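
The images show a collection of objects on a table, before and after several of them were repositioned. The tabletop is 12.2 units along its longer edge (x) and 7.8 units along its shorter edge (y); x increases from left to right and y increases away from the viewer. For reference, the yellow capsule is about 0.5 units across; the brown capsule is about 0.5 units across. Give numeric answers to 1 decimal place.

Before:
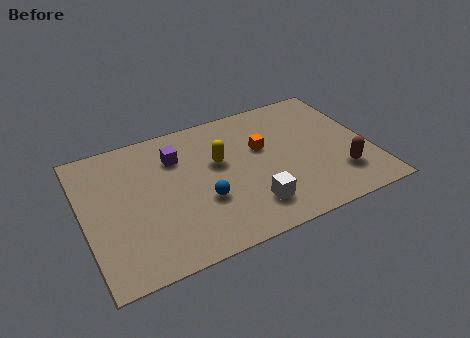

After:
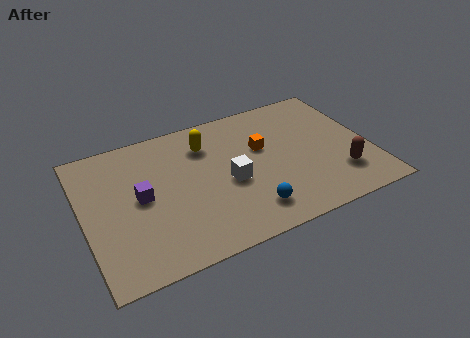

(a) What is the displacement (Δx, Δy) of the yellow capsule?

(-0.4, 1.2)

The yellow capsule was at about (5.8, 4.7) and moved to about (5.4, 5.9).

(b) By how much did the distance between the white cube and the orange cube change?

-1.1

Before: roughly 3.2 units apart; after: 2.1. That's 1.1 units closer together.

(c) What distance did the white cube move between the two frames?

1.8

The white cube moved from about (6.8, 1.7) to (6.1, 3.4), a distance of √(0.7² + 1.7²) ≈ 1.8.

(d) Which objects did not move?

the orange cube and the brown capsule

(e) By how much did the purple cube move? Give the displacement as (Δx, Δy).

(-1.7, -1.7)

From the two frames, the purple cube sits at roughly (4.1, 5.7) before and (2.4, 4.0) after.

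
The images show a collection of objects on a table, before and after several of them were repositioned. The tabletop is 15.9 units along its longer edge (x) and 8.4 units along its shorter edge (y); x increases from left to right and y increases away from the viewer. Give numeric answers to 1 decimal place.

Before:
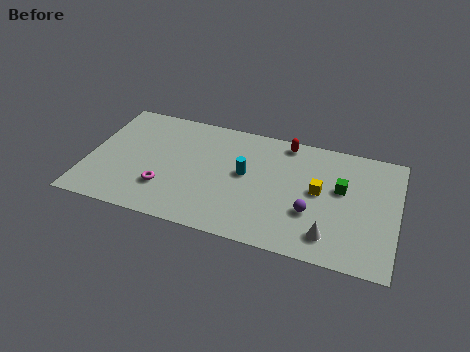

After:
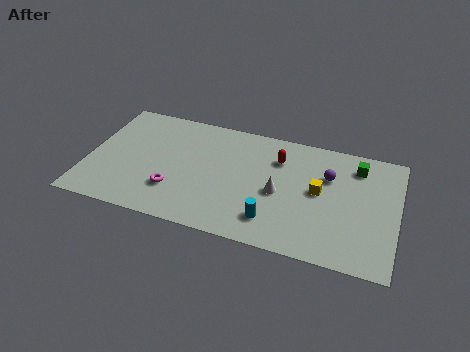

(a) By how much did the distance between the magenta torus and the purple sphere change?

+0.9

The distance was about 7.5 in the first image and 8.4 in the second, so they moved 0.9 units further apart.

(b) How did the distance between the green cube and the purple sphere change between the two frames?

-0.7

They were about 2.5 units apart before and 1.8 after — 0.7 units closer together.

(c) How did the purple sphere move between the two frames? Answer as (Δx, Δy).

(0.7, 2.8)

From the two frames, the purple sphere sits at roughly (11.6, 2.9) before and (12.3, 5.7) after.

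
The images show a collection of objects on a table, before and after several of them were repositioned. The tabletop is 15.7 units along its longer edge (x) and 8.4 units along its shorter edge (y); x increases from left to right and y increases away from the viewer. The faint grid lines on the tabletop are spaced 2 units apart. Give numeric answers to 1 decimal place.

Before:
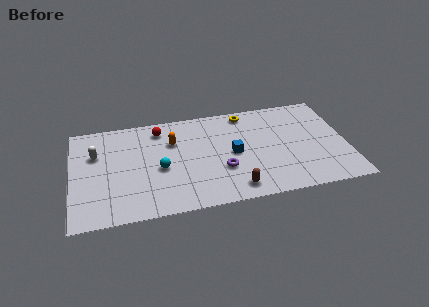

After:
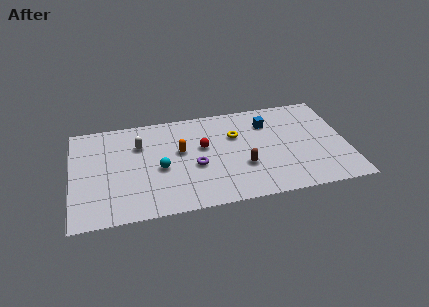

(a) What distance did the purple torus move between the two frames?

1.6

The purple torus moved from about (8.5, 2.9) to (7.0, 3.5), a distance of √(1.5² + 0.6²) ≈ 1.6.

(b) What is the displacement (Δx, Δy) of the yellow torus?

(-0.7, -1.8)

The yellow torus started near (10.1, 7.4) and ended near (9.4, 5.6).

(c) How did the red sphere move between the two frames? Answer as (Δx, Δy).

(2.4, -2.0)

From the two frames, the red sphere sits at roughly (5.1, 7.0) before and (7.5, 5.0) after.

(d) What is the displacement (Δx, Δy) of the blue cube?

(2.1, 2.2)

The blue cube was at about (9.2, 4.1) and moved to about (11.3, 6.3).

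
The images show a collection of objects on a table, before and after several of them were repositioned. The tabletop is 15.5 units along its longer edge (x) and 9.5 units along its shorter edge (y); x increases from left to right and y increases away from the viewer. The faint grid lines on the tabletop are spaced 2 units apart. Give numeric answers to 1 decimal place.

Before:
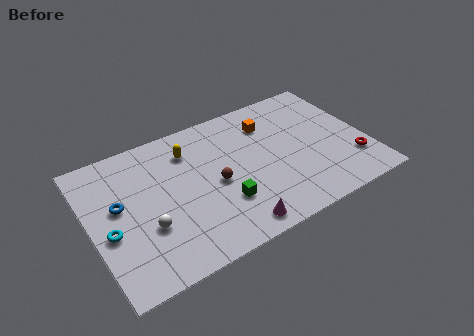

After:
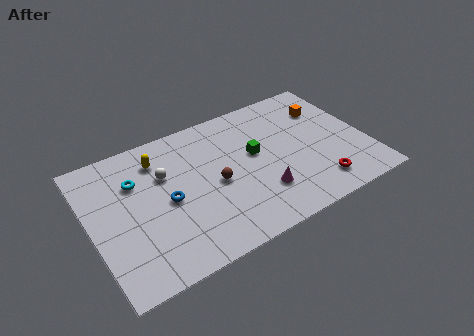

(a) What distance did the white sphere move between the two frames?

3.3

The white sphere was near (2.9, 3.3) before and (4.3, 6.3) after, so it travelled √(1.4² + 3.0²) ≈ 3.3 units.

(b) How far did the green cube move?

3.3

The green cube was near (7.1, 2.9) before and (9.3, 5.4) after, so it travelled √(2.2² + 2.5²) ≈ 3.3 units.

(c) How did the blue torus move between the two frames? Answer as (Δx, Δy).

(2.6, -0.9)

From the two frames, the blue torus sits at roughly (1.6, 5.4) before and (4.2, 4.5) after.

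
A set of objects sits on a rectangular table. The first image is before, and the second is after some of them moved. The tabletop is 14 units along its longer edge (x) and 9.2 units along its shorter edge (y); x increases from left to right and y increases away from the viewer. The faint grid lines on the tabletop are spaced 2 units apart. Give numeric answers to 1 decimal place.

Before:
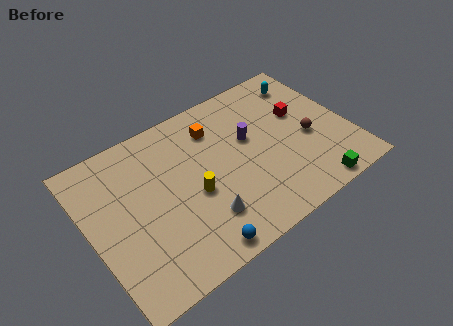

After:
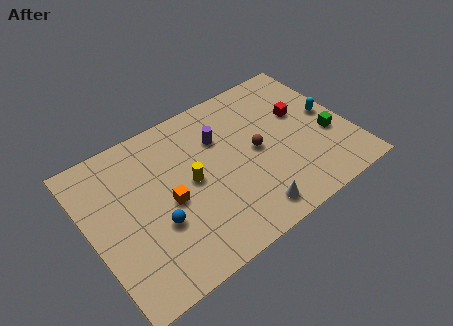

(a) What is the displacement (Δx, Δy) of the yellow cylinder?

(0.0, 0.8)

The yellow cylinder started near (5.4, 3.9) and ended near (5.4, 4.7).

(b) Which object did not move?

the red cube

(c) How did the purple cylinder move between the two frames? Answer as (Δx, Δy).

(-1.5, 0.9)

The purple cylinder was at about (8.8, 5.5) and moved to about (7.3, 6.4).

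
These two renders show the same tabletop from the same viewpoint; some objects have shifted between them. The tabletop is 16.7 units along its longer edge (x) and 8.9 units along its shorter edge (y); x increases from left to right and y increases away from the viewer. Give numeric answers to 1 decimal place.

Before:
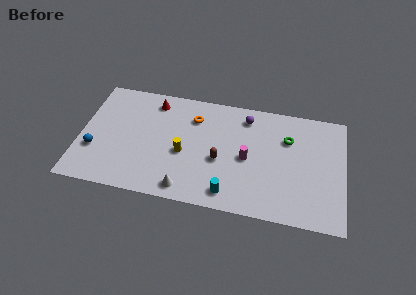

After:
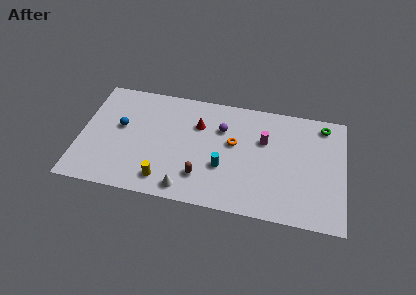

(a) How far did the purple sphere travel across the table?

1.9

The purple sphere moved from about (10.4, 7.4) to (8.9, 6.2), a distance of √(1.5² + 1.2²) ≈ 1.9.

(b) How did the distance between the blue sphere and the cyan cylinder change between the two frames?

-1.9

Before: roughly 8.8 units apart; after: 6.9. That's 1.9 units closer together.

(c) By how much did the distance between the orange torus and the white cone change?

-0.6

Before: roughly 5.6 units apart; after: 5.0. That's 0.6 units closer together.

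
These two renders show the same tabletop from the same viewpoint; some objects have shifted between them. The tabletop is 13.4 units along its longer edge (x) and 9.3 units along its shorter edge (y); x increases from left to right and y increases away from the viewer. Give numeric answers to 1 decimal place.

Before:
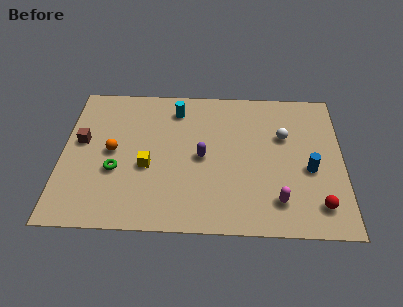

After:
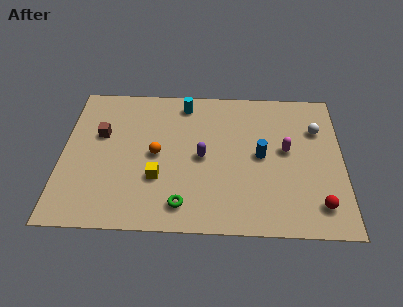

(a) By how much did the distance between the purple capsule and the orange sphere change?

-2.1

The distance was about 4.3 in the first image and 2.2 in the second, so they moved 2.1 units closer together.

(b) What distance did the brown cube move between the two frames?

1.0

The brown cube was near (0.9, 5.3) before and (1.8, 5.8) after, so it travelled √(0.9² + 0.5²) ≈ 1.0 units.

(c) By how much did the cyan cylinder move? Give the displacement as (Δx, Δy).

(0.4, 0.4)

From the two frames, the cyan cylinder sits at roughly (5.4, 7.6) before and (5.8, 8.0) after.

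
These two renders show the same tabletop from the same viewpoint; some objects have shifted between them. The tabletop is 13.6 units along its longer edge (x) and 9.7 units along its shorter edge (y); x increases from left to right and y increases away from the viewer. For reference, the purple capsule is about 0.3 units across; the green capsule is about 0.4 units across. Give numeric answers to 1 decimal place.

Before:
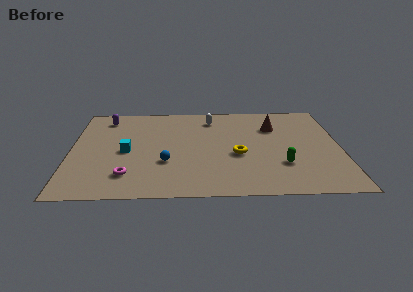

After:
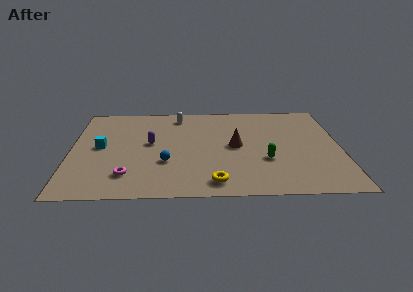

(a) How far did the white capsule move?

1.7

The white capsule moved from about (7.1, 7.9) to (5.4, 8.3), a distance of √(1.7² + 0.4²) ≈ 1.7.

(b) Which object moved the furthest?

the purple capsule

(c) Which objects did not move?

the blue sphere and the magenta torus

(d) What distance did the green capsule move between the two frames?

0.9

The green capsule was near (10.6, 2.9) before and (9.8, 3.4) after, so it travelled √(0.8² + 0.5²) ≈ 0.9 units.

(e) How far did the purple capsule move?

3.6

The purple capsule moved from about (1.7, 8.1) to (4.0, 5.3), a distance of √(2.3² + 2.8²) ≈ 3.6.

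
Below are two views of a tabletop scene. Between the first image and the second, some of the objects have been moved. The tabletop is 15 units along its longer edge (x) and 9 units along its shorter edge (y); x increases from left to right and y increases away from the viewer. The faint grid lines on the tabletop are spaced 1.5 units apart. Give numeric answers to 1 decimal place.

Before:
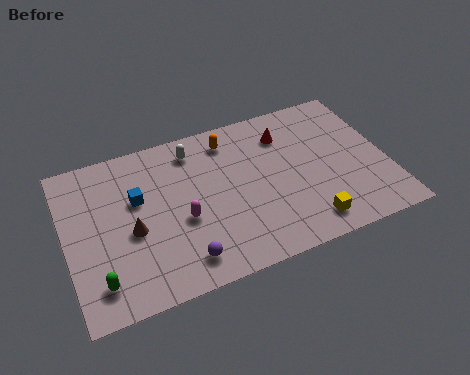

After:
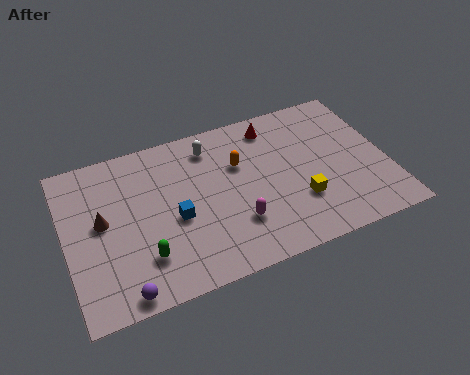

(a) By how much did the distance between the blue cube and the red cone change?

-1.0

Before: roughly 7.2 units apart; after: 6.2. That's 1.0 units closer together.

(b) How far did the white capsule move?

0.8

From (6.2, 7.5) to (7.0, 7.4), the white capsule covered √(0.8² + 0.1²) ≈ 0.8 units.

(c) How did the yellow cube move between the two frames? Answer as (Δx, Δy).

(-0.2, 1.4)

From the two frames, the yellow cube sits at roughly (10.9, 1.4) before and (10.7, 2.8) after.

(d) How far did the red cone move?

0.9

From (10.5, 6.9) to (10.0, 7.6), the red cone covered √(0.5² + 0.7²) ≈ 0.9 units.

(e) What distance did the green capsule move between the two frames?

2.2

The green capsule moved from about (1.3, 1.7) to (3.4, 2.3), a distance of √(2.1² + 0.6²) ≈ 2.2.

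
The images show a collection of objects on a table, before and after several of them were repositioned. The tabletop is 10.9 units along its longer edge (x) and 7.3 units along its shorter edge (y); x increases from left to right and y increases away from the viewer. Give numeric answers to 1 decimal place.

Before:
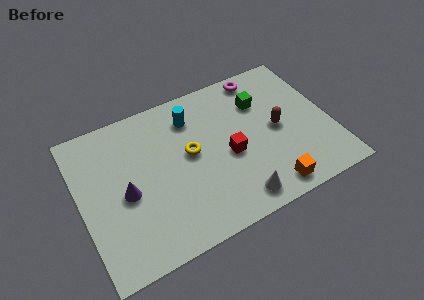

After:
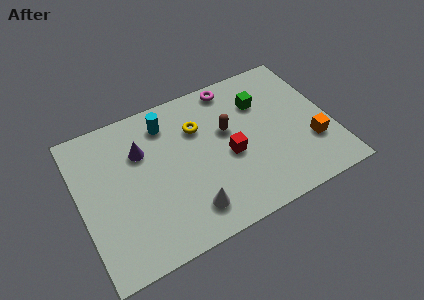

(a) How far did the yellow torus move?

1.2

From (4.8, 4.0) to (5.3, 5.1), the yellow torus covered √(0.5² + 1.1²) ≈ 1.2 units.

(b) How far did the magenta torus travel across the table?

1.3

From (8.3, 6.5) to (7.0, 6.5), the magenta torus covered √(1.3² + 0.0²) ≈ 1.3 units.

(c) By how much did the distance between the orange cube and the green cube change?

-0.9

Before: roughly 4.3 units apart; after: 3.4. That's 0.9 units closer together.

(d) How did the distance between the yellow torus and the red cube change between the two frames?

+0.4

The distance was about 1.8 in the first image and 2.2 in the second, so they moved 0.4 units further apart.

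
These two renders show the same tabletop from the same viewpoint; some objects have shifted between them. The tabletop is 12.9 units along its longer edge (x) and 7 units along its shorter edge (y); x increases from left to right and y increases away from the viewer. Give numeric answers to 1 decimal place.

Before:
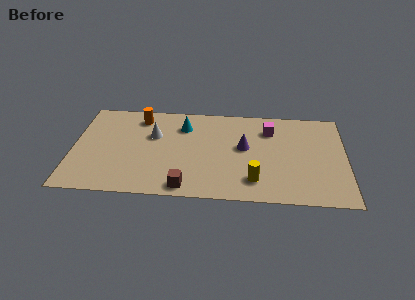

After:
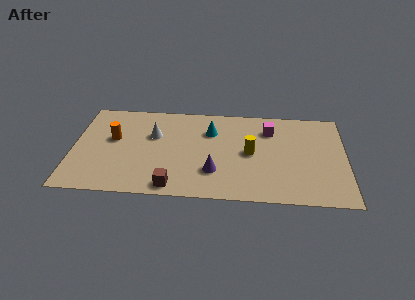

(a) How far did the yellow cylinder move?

2.0

From (8.6, 1.5) to (8.4, 3.5), the yellow cylinder covered √(0.2² + 2.0²) ≈ 2.0 units.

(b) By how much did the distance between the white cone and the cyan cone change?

+1.1

The distance was about 1.6 in the first image and 2.7 in the second, so they moved 1.1 units further apart.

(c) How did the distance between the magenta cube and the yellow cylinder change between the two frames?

-1.9

Before: roughly 3.9 units apart; after: 2.0. That's 1.9 units closer together.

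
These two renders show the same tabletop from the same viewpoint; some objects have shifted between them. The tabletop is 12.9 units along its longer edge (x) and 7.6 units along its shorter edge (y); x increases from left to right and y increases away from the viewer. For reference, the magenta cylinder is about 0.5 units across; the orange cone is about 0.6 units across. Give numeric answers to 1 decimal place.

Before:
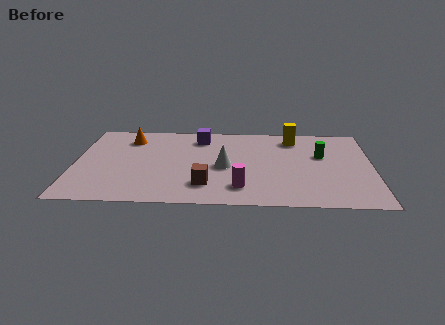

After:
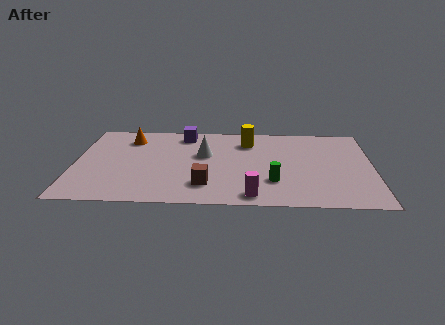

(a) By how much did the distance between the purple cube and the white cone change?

-0.8

They were about 2.9 units apart before and 2.1 after — 0.8 units closer together.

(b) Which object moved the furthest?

the green cylinder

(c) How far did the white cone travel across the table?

1.4

The white cone moved from about (6.5, 3.5) to (5.6, 4.6), a distance of √(0.9² + 1.1²) ≈ 1.4.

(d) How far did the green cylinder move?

3.3

The green cylinder moved from about (10.7, 4.7) to (8.6, 2.2), a distance of √(2.1² + 2.5²) ≈ 3.3.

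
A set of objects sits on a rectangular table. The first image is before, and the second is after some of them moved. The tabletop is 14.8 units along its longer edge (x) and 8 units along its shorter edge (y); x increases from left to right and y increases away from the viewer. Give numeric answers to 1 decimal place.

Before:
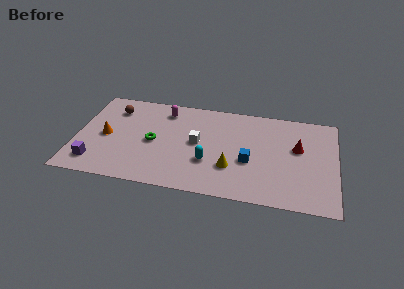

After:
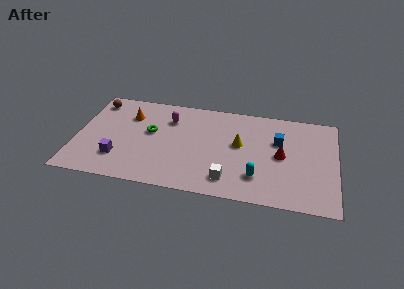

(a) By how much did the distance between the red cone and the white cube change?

-1.9

The distance was about 5.7 in the first image and 3.8 in the second, so they moved 1.9 units closer together.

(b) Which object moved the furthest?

the white cube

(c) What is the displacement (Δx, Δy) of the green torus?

(-0.2, 0.8)

The green torus was at about (4.4, 3.8) and moved to about (4.2, 4.6).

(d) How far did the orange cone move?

2.3

The orange cone was near (1.7, 3.8) before and (2.9, 5.8) after, so it travelled √(1.2² + 2.0²) ≈ 2.3 units.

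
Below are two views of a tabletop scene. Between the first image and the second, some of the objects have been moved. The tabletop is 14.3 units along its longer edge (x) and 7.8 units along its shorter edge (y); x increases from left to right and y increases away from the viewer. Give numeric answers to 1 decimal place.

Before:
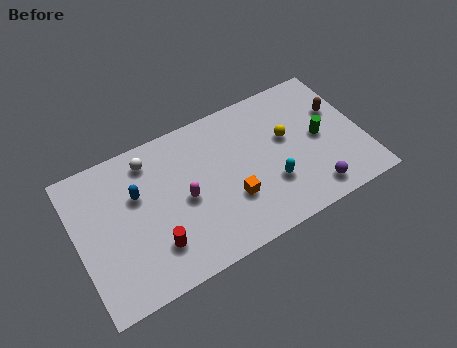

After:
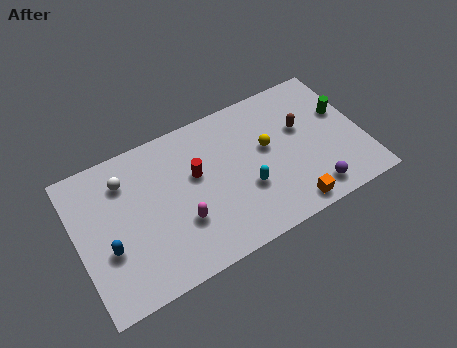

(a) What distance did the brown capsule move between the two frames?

1.9

The brown capsule was near (13.3, 5.0) before and (11.4, 4.8) after, so it travelled √(1.9² + 0.2²) ≈ 1.9 units.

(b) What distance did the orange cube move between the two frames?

3.2

The orange cube was near (7.5, 2.6) before and (10.2, 0.9) after, so it travelled √(2.7² + 1.7²) ≈ 3.2 units.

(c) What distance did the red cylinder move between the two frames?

3.6

From (3.6, 2.0) to (6.0, 4.7), the red cylinder covered √(2.4² + 2.7²) ≈ 3.6 units.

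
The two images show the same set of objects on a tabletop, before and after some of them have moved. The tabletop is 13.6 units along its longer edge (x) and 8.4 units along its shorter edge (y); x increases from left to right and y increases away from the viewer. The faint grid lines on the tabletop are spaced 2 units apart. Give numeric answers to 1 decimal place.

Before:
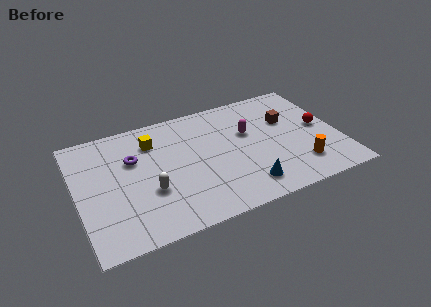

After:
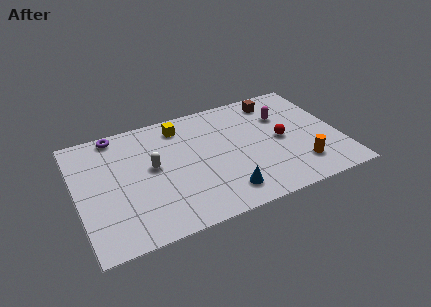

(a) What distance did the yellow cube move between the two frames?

1.6

The yellow cube moved from about (4.1, 6.4) to (5.6, 7.0), a distance of √(1.5² + 0.6²) ≈ 1.6.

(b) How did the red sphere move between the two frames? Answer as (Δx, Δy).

(-2.1, -0.2)

From the two frames, the red sphere sits at roughly (12.7, 4.3) before and (10.6, 4.1) after.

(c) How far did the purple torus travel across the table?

2.2

The purple torus moved from about (3.0, 5.5) to (2.3, 7.6), a distance of √(0.7² + 2.1²) ≈ 2.2.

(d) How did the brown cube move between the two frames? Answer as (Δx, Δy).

(-0.4, 1.7)

The brown cube started near (11.1, 5.4) and ended near (10.7, 7.1).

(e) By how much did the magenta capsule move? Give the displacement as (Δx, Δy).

(1.9, 0.6)

The magenta capsule was at about (9.0, 5.2) and moved to about (10.9, 5.8).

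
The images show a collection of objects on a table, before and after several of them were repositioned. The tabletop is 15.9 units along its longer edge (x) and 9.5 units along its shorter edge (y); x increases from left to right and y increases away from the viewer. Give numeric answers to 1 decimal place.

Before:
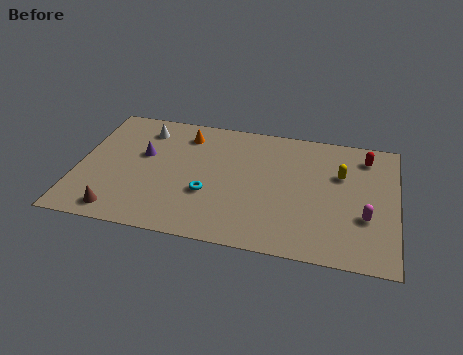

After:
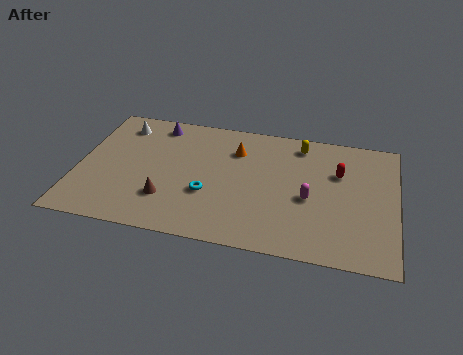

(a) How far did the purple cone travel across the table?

2.5

From (3.2, 5.7) to (3.7, 8.2), the purple cone covered √(0.5² + 2.5²) ≈ 2.5 units.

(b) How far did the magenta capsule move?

2.9

From (14.4, 3.3) to (11.6, 4.1), the magenta capsule covered √(2.8² + 0.8²) ≈ 2.9 units.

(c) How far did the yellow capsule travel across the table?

2.8

The yellow capsule was near (13.1, 6.2) before and (11.0, 8.1) after, so it travelled √(2.1² + 1.9²) ≈ 2.8 units.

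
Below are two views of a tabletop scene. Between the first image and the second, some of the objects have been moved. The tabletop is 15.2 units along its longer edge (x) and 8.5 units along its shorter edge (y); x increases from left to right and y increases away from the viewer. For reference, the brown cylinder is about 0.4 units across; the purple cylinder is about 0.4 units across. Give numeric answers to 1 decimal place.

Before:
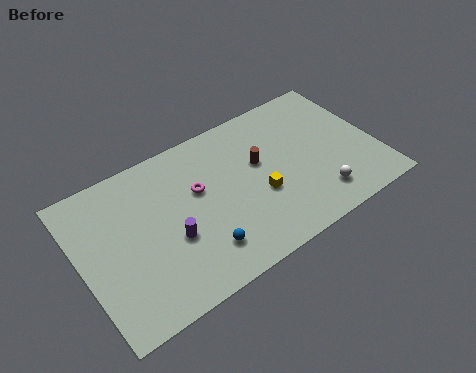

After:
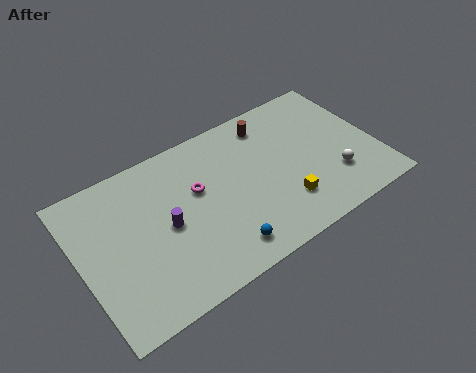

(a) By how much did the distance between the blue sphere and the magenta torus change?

+0.5

Before: roughly 3.3 units apart; after: 3.8. That's 0.5 units further apart.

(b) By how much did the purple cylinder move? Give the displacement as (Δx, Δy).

(-0.1, 0.8)

The purple cylinder started near (4.4, 3.3) and ended near (4.3, 4.1).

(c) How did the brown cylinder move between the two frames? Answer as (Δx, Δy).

(0.9, 2.0)

The brown cylinder was at about (9.3, 5.1) and moved to about (10.2, 7.1).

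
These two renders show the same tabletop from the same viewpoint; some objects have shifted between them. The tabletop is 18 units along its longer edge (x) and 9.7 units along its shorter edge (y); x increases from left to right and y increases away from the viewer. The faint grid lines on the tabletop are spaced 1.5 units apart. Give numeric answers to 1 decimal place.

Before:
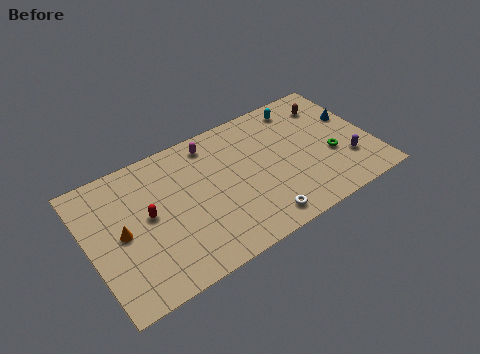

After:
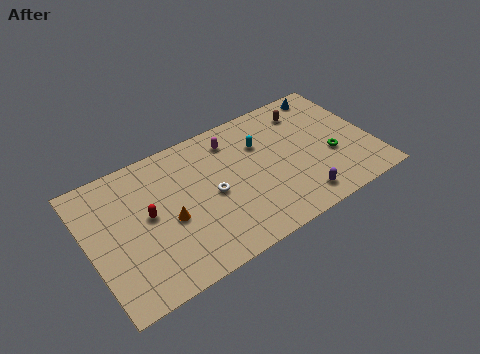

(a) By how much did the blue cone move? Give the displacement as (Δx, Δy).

(-1.1, 2.6)

The blue cone started near (17.1, 6.0) and ended near (16.0, 8.6).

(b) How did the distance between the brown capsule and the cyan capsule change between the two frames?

+1.5

Before: roughly 1.9 units apart; after: 3.4. That's 1.5 units further apart.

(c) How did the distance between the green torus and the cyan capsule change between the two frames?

+0.3

The distance was about 4.8 in the first image and 5.1 in the second, so they moved 0.3 units further apart.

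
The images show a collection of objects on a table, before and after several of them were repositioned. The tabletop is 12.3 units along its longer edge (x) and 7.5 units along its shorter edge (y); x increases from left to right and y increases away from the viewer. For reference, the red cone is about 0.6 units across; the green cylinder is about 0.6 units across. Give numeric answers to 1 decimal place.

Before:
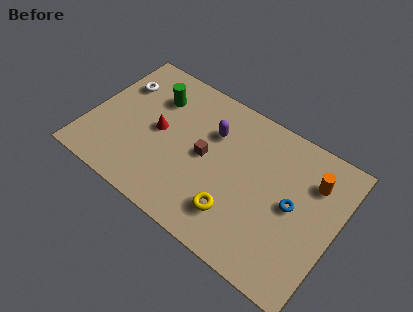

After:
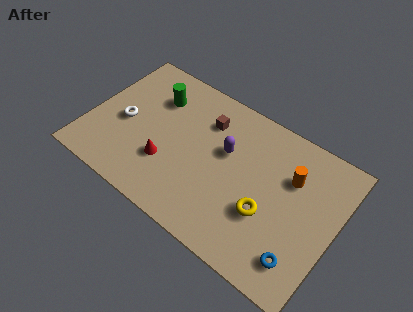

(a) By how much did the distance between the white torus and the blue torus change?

+0.3

Before: roughly 9.2 units apart; after: 9.5. That's 0.3 units further apart.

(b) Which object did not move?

the green cylinder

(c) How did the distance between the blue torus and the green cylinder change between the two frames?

+1.5

They were about 7.5 units apart before and 9.0 after — 1.5 units further apart.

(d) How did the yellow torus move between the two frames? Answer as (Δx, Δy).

(1.4, 0.9)

The yellow torus started near (7.7, 1.8) and ended near (9.1, 2.7).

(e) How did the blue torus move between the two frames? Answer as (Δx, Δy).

(0.8, -2.3)

The blue torus was at about (10.2, 3.8) and moved to about (11.0, 1.5).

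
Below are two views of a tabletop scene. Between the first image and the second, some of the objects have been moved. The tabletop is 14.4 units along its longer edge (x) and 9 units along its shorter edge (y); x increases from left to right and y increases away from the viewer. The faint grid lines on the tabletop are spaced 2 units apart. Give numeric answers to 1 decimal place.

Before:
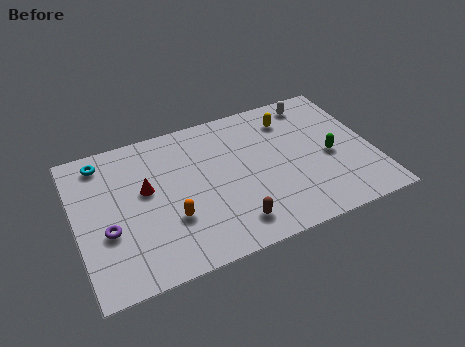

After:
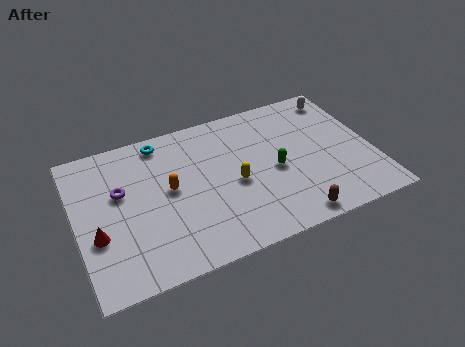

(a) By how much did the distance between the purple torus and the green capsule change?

-3.4

They were about 10.9 units apart before and 7.5 after — 3.4 units closer together.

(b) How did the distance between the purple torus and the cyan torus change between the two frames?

-1.0

The distance was about 4.3 in the first image and 3.3 in the second, so they moved 1.0 units closer together.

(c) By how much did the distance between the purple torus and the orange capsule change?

-0.6

They were about 3.0 units apart before and 2.4 after — 0.6 units closer together.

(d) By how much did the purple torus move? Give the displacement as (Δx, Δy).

(0.8, 2.1)

The purple torus was at about (1.4, 3.4) and moved to about (2.2, 5.5).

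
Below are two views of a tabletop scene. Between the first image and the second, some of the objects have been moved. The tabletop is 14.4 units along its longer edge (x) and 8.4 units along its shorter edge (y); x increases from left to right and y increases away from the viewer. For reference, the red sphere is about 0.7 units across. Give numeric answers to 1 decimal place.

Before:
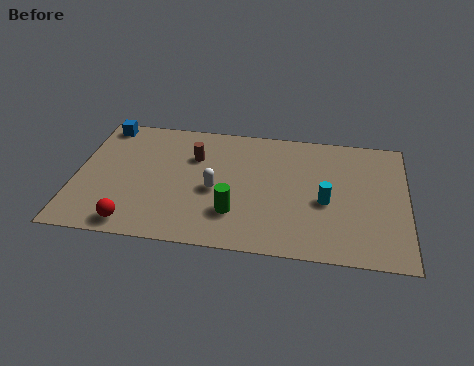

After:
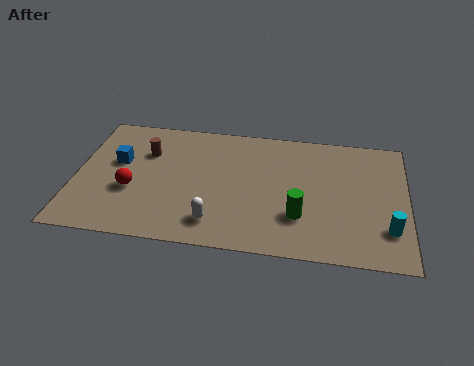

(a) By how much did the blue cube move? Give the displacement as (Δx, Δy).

(0.8, -2.5)

From the two frames, the blue cube sits at roughly (1.0, 7.5) before and (1.8, 5.0) after.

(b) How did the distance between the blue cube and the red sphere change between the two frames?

-4.8

The distance was about 6.7 in the first image and 1.9 in the second, so they moved 4.8 units closer together.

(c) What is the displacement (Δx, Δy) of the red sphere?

(-0.2, 2.2)

The red sphere started near (2.7, 1.0) and ended near (2.5, 3.2).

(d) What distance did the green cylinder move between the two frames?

2.8

The green cylinder moved from about (7.0, 2.3) to (9.8, 2.5), a distance of √(2.8² + 0.2²) ≈ 2.8.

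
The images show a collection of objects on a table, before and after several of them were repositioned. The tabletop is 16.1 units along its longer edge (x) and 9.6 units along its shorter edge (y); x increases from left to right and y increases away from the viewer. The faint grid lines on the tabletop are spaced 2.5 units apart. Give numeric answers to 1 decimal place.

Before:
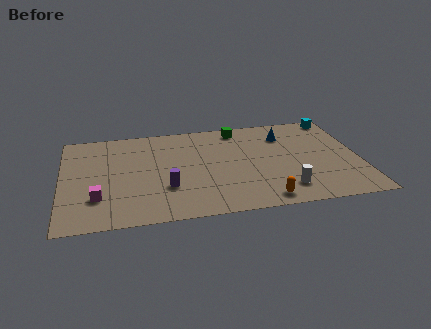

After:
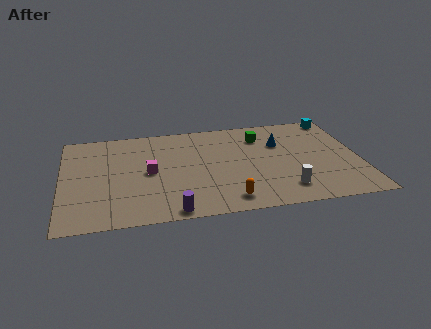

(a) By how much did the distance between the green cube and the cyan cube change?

-1.0

Before: roughly 5.5 units apart; after: 4.5. That's 1.0 units closer together.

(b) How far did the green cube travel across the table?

1.6

From (9.7, 8.4) to (10.9, 7.4), the green cube covered √(1.2² + 1.0²) ≈ 1.6 units.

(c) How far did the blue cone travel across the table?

0.9

The blue cone was near (12.2, 7.3) before and (11.9, 6.5) after, so it travelled √(0.3² + 0.8²) ≈ 0.9 units.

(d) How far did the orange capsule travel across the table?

1.9

From (10.7, 1.1) to (8.8, 1.4), the orange capsule covered √(1.9² + 0.3²) ≈ 1.9 units.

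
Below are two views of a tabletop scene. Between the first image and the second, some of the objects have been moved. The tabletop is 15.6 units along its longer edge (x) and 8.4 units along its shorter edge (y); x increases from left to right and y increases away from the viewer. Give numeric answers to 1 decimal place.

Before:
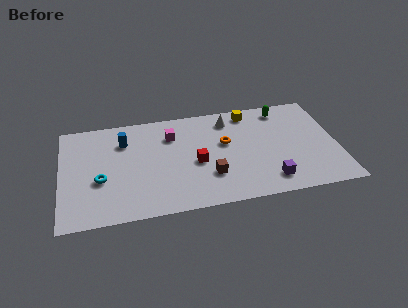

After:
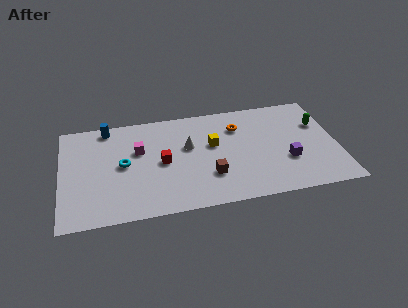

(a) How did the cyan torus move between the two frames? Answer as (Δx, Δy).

(1.3, 1.0)

The cyan torus started near (2.2, 3.3) and ended near (3.5, 4.3).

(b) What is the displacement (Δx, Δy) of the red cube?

(-1.9, 0.4)

From the two frames, the red cube sits at roughly (7.6, 3.7) before and (5.7, 4.1) after.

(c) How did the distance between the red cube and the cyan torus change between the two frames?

-3.2

They were about 5.4 units apart before and 2.2 after — 3.2 units closer together.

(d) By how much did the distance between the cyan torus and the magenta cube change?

-3.7

Before: roughly 5.0 units apart; after: 1.3. That's 3.7 units closer together.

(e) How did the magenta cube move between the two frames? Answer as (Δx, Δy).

(-1.9, -0.9)

The magenta cube was at about (6.3, 6.2) and moved to about (4.4, 5.3).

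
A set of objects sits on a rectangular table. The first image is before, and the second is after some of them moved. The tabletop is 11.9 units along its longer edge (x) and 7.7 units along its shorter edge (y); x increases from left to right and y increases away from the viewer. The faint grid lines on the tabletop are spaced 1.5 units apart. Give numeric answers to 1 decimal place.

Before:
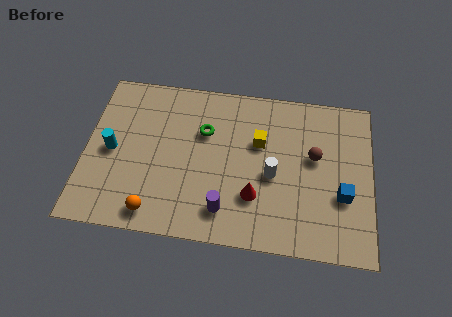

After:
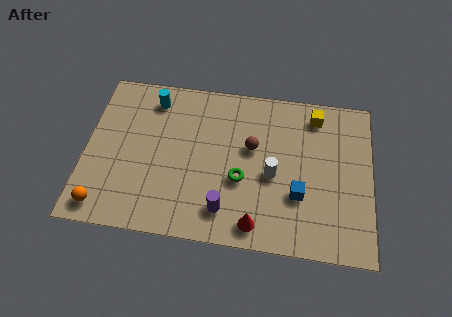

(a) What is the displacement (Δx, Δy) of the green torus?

(1.6, -2.1)

From the two frames, the green torus sits at roughly (4.9, 5.1) before and (6.5, 3.0) after.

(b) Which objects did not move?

the white cylinder and the purple cylinder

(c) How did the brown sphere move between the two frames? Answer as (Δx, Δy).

(-2.6, 0.1)

From the two frames, the brown sphere sits at roughly (9.5, 4.5) before and (6.9, 4.6) after.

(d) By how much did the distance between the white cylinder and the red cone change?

+1.2

Before: roughly 1.3 units apart; after: 2.5. That's 1.2 units further apart.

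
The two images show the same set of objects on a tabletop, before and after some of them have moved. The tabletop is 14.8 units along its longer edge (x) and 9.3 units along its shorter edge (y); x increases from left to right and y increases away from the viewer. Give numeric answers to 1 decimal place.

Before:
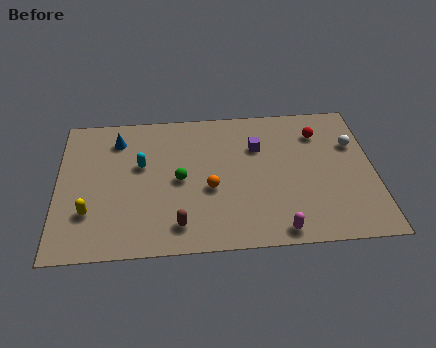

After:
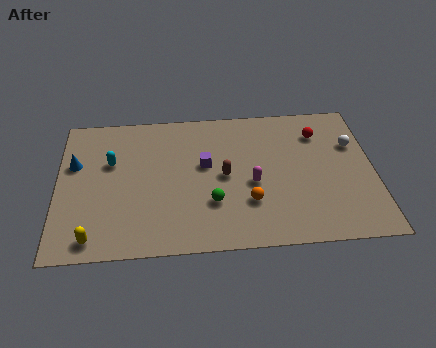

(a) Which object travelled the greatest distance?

the brown capsule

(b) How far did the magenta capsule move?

3.3

From (10.2, 0.9) to (9.1, 4.0), the magenta capsule covered √(1.1² + 3.1²) ≈ 3.3 units.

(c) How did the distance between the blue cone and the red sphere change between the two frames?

+2.1

They were about 9.5 units apart before and 11.6 after — 2.1 units further apart.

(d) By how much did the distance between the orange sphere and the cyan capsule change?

+3.4

Before: roughly 3.7 units apart; after: 7.1. That's 3.4 units further apart.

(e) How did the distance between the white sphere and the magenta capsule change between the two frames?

-1.2

Before: roughly 6.5 units apart; after: 5.3. That's 1.2 units closer together.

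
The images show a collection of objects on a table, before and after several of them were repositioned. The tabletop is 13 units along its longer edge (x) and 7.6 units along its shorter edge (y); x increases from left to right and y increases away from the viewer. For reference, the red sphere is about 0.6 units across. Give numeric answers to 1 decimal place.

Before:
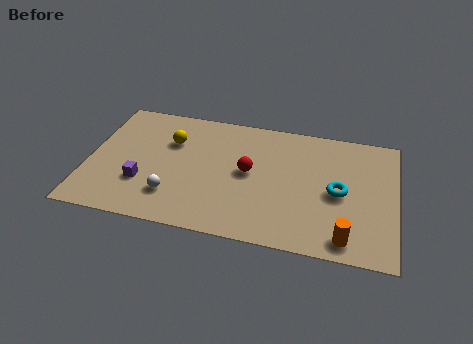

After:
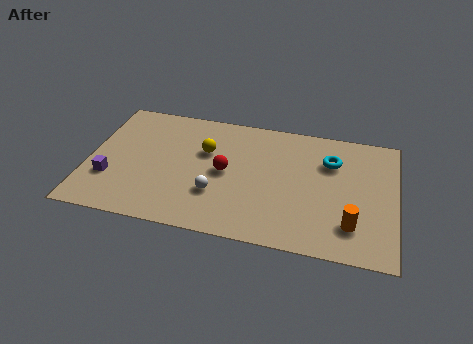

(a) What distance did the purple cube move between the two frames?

1.4

The purple cube moved from about (2.4, 2.4) to (1.0, 2.4), a distance of √(1.4² + 0.0²) ≈ 1.4.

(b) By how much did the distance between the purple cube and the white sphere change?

+3.1

Before: roughly 1.4 units apart; after: 4.5. That's 3.1 units further apart.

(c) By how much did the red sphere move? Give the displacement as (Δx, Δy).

(-1.0, -0.2)

From the two frames, the red sphere sits at roughly (6.8, 4.0) before and (5.8, 3.8) after.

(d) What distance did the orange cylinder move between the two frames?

0.8

The orange cylinder was near (11.0, 1.0) before and (11.2, 1.8) after, so it travelled √(0.2² + 0.8²) ≈ 0.8 units.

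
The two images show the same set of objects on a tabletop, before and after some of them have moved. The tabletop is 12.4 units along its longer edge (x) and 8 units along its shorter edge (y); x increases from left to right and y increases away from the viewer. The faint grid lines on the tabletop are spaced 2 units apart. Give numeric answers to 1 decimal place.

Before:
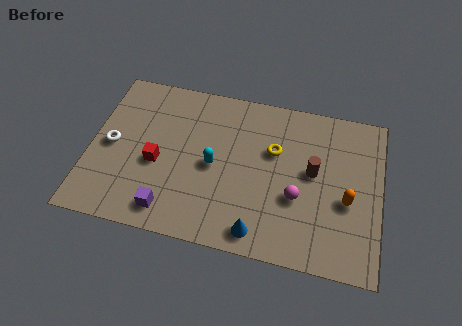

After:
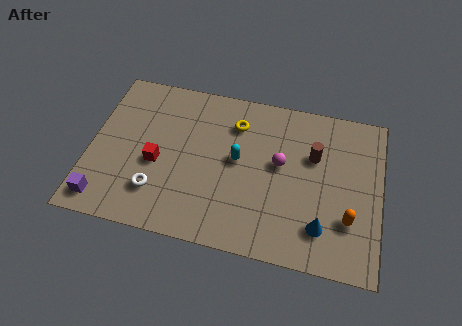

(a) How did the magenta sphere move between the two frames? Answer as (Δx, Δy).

(-0.8, 1.5)

The magenta sphere started near (8.9, 3.0) and ended near (8.1, 4.5).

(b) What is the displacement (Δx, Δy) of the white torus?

(2.1, -1.9)

From the two frames, the white torus sits at roughly (0.9, 3.9) before and (3.0, 2.0) after.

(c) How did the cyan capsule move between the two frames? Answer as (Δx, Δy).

(1.0, 0.5)

The cyan capsule was at about (5.3, 3.8) and moved to about (6.3, 4.3).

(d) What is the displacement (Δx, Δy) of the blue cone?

(2.6, 0.8)

The blue cone started near (7.4, 1.0) and ended near (10.0, 1.8).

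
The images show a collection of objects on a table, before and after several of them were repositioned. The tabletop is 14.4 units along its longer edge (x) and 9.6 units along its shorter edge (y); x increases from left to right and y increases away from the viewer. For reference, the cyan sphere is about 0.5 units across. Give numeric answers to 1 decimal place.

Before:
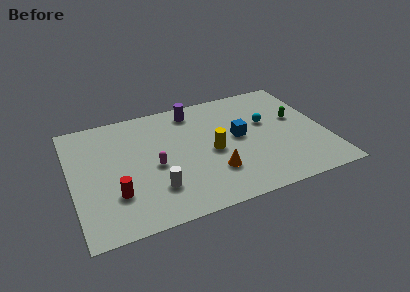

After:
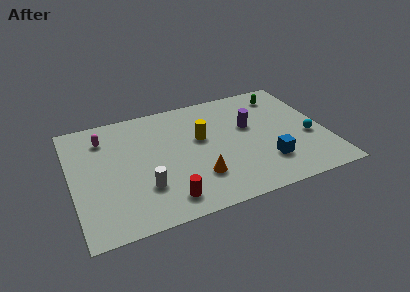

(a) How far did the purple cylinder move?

3.8

From (7.2, 8.2) to (10.2, 5.8), the purple cylinder covered √(3.0² + 2.4²) ≈ 3.8 units.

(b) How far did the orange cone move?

0.9

The orange cone was near (7.8, 2.7) before and (6.9, 2.6) after, so it travelled √(0.9² + 0.1²) ≈ 0.9 units.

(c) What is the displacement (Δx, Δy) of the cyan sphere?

(2.2, -2.0)

The cyan sphere was at about (11.2, 5.8) and moved to about (13.4, 3.8).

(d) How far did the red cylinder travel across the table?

3.0

The red cylinder was near (2.3, 2.8) before and (5.0, 1.5) after, so it travelled √(2.7² + 1.3²) ≈ 3.0 units.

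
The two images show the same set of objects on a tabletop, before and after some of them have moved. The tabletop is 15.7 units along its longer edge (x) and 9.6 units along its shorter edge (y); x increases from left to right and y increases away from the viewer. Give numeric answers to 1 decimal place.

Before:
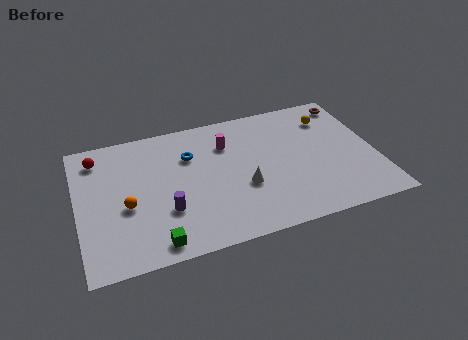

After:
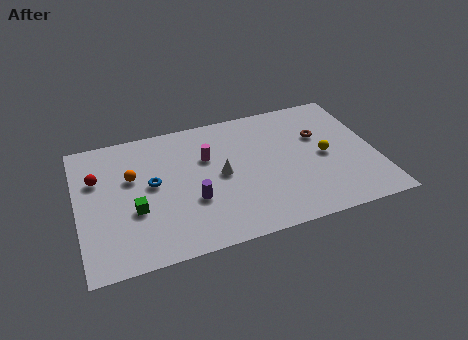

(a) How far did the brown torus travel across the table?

2.8

From (14.8, 8.3) to (12.9, 6.2), the brown torus covered √(1.9² + 2.1²) ≈ 2.8 units.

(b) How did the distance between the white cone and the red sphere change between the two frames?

-2.0

Before: roughly 8.6 units apart; after: 6.6. That's 2.0 units closer together.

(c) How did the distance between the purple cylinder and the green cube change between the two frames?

+0.9

The distance was about 2.1 in the first image and 3.0 in the second, so they moved 0.9 units further apart.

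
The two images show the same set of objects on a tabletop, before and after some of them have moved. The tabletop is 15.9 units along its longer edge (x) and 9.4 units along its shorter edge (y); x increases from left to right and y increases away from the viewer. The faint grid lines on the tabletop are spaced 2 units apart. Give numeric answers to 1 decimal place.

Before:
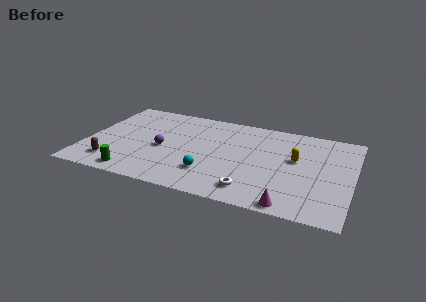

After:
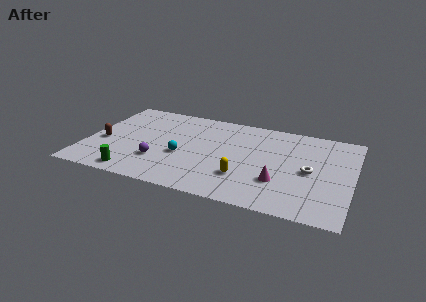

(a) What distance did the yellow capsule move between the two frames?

4.0

The yellow capsule was near (12.5, 5.5) before and (9.6, 2.7) after, so it travelled √(2.9² + 2.8²) ≈ 4.0 units.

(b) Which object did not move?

the green cylinder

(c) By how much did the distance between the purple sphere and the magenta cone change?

-1.4

They were about 8.6 units apart before and 7.2 after — 1.4 units closer together.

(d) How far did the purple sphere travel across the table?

1.4

The purple sphere was near (4.6, 4.2) before and (4.5, 2.8) after, so it travelled √(0.1² + 1.4²) ≈ 1.4 units.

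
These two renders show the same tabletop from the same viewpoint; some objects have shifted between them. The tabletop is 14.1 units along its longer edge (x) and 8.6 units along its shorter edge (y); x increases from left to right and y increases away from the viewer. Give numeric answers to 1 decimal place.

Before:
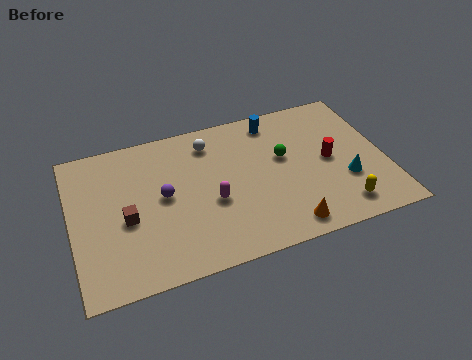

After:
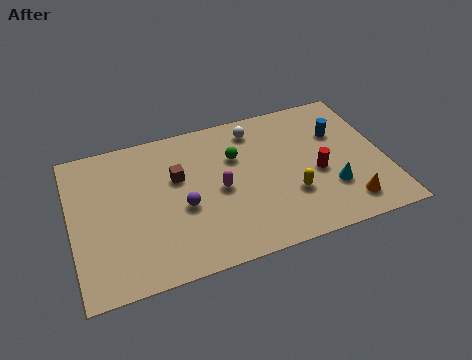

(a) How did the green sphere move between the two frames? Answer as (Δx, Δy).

(-2.1, 0.7)

The green sphere was at about (9.6, 5.1) and moved to about (7.5, 5.8).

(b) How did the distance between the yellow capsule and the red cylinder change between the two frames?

-1.3

They were about 2.9 units apart before and 1.6 after — 1.3 units closer together.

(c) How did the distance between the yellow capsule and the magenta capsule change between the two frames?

-2.6

They were about 6.0 units apart before and 3.4 after — 2.6 units closer together.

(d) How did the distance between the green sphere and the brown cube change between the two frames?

-4.6

They were about 7.3 units apart before and 2.7 after — 4.6 units closer together.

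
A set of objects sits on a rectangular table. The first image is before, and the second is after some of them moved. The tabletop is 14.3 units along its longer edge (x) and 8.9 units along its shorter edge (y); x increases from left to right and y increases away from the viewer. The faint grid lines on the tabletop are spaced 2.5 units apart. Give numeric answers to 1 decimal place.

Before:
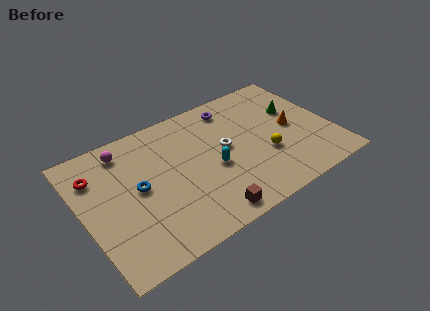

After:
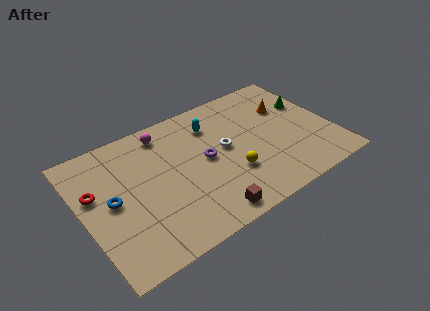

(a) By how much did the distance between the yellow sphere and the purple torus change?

-2.4

They were about 4.5 units apart before and 2.1 after — 2.4 units closer together.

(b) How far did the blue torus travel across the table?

1.5

From (3.1, 4.6) to (1.6, 4.5), the blue torus covered √(1.5² + 0.1²) ≈ 1.5 units.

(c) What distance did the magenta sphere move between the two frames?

2.3

From (2.8, 7.5) to (5.1, 7.6), the magenta sphere covered √(2.3² + 0.1²) ≈ 2.3 units.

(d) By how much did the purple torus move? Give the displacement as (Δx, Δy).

(-2.1, -2.9)

The purple torus started near (9.1, 7.5) and ended near (7.0, 4.6).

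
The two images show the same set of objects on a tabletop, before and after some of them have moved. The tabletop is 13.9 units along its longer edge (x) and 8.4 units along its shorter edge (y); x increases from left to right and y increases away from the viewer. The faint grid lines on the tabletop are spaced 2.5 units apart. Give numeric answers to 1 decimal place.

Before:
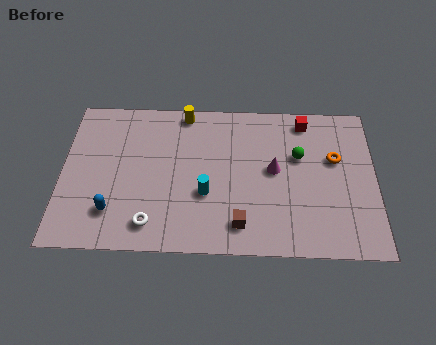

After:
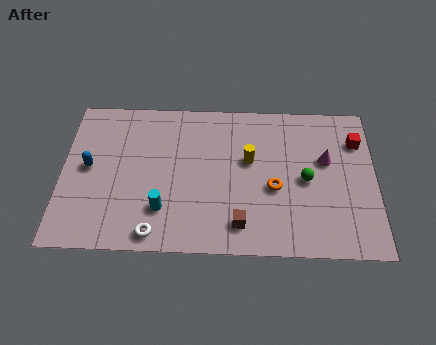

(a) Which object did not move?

the brown cube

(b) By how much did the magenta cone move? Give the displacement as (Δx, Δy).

(2.3, 0.6)

The magenta cone started near (9.4, 4.5) and ended near (11.7, 5.1).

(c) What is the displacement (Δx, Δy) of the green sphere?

(0.3, -1.3)

The green sphere was at about (10.5, 5.3) and moved to about (10.8, 4.0).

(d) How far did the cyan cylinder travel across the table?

2.1

The cyan cylinder was near (6.4, 3.1) before and (4.5, 2.2) after, so it travelled √(1.9² + 0.9²) ≈ 2.1 units.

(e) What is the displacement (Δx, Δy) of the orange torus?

(-2.7, -1.7)

From the two frames, the orange torus sits at roughly (12.1, 5.2) before and (9.4, 3.5) after.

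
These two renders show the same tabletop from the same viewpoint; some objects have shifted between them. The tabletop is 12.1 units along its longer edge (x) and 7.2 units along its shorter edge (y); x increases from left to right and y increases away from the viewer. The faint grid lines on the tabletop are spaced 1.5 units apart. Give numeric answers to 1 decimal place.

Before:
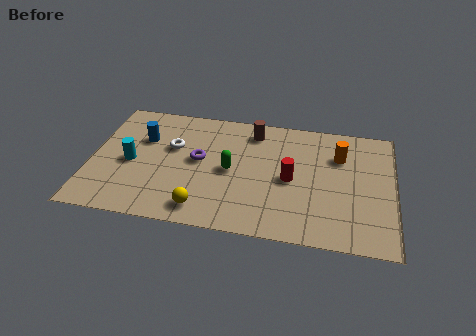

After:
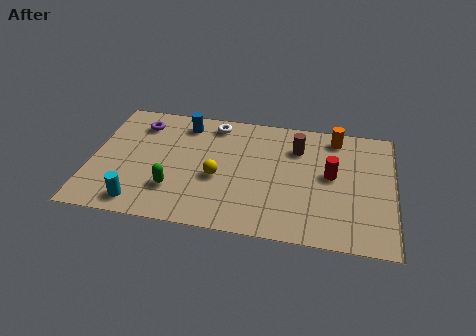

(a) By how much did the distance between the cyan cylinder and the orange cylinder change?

+0.7

They were about 8.5 units apart before and 9.2 after — 0.7 units further apart.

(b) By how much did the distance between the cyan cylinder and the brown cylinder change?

+2.0

The distance was about 5.5 in the first image and 7.5 in the second, so they moved 2.0 units further apart.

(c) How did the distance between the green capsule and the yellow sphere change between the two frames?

-0.6

They were about 2.6 units apart before and 2.0 after — 0.6 units closer together.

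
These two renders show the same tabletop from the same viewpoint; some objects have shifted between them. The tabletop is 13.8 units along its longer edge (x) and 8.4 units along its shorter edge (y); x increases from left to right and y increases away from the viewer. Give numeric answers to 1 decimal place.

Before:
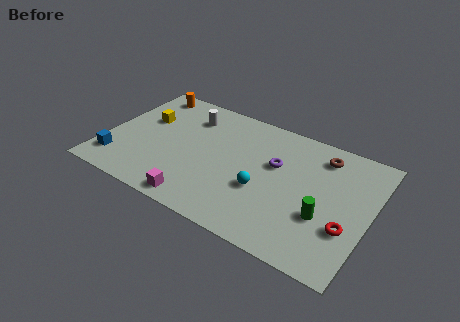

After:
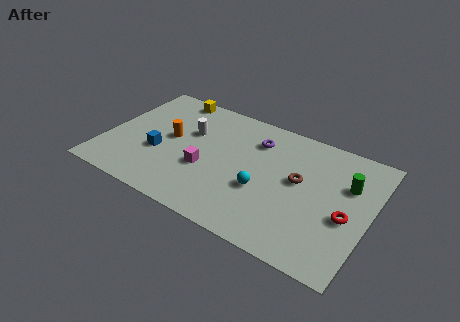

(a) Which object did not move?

the cyan sphere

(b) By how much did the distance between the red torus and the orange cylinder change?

-2.7

Before: roughly 12.2 units apart; after: 9.5. That's 2.7 units closer together.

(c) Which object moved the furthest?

the orange cylinder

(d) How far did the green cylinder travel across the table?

2.8

The green cylinder was near (11.6, 3.0) before and (12.5, 5.6) after, so it travelled √(0.9² + 2.6²) ≈ 2.8 units.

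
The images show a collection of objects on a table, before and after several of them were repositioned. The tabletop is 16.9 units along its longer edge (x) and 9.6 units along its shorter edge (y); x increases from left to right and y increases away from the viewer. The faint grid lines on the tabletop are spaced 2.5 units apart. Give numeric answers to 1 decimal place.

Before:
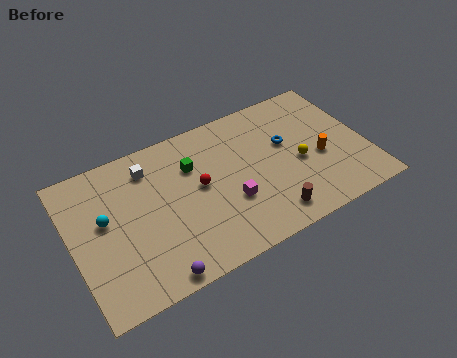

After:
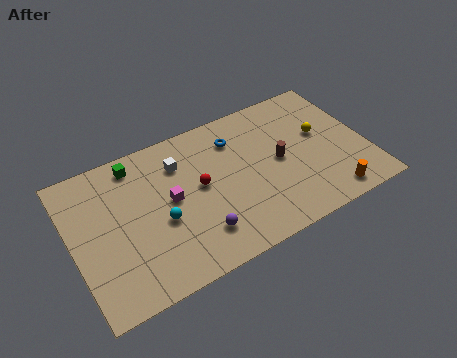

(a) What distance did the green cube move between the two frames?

3.5

The green cube was near (7.1, 6.7) before and (4.0, 8.3) after, so it travelled √(3.1² + 1.6²) ≈ 3.5 units.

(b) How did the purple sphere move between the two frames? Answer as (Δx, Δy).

(2.7, 1.4)

The purple sphere started near (4.1, 0.8) and ended near (6.8, 2.2).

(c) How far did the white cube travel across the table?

1.8

The white cube moved from about (4.7, 7.7) to (6.4, 7.2), a distance of √(1.7² + 0.5²) ≈ 1.8.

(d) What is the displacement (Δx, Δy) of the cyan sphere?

(3.0, -1.5)

The cyan sphere started near (1.9, 5.5) and ended near (4.9, 4.0).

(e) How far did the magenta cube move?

3.6

The magenta cube was near (8.8, 3.4) before and (5.6, 5.1) after, so it travelled √(3.2² + 1.7²) ≈ 3.6 units.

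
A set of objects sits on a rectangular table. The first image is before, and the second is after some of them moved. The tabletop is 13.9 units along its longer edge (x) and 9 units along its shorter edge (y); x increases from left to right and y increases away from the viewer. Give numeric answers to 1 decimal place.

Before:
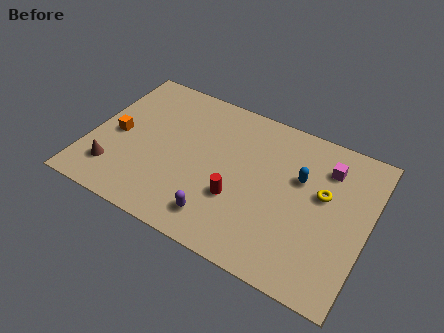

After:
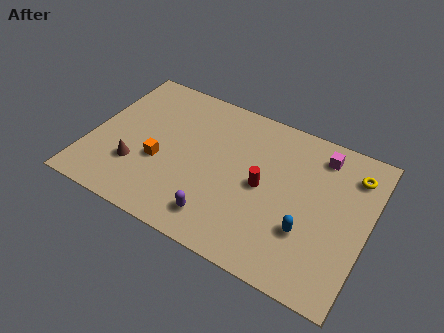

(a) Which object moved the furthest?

the blue capsule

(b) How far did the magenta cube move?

0.7

From (11.6, 6.9) to (11.2, 7.5), the magenta cube covered √(0.4² + 0.6²) ≈ 0.7 units.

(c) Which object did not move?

the purple capsule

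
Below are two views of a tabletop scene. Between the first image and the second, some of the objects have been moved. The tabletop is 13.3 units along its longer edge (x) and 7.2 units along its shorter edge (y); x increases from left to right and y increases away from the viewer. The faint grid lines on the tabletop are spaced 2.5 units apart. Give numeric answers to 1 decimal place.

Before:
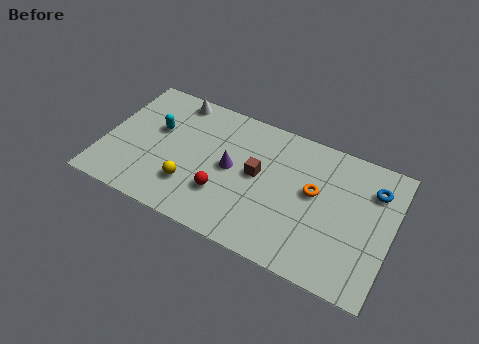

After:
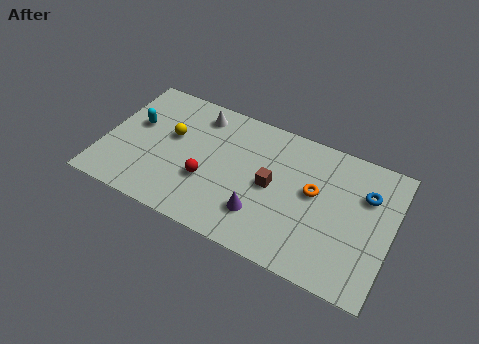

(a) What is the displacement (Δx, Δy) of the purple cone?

(1.6, -1.8)

The purple cone started near (5.9, 3.7) and ended near (7.5, 1.9).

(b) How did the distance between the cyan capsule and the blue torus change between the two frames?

+0.7

Before: roughly 10.0 units apart; after: 10.7. That's 0.7 units further apart.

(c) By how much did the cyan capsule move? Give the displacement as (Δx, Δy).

(-1.0, -0.1)

The cyan capsule started near (2.3, 4.4) and ended near (1.3, 4.3).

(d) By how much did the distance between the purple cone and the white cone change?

+1.3

Before: roughly 4.0 units apart; after: 5.3. That's 1.3 units further apart.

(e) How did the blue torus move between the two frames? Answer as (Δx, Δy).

(-0.3, -0.4)

From the two frames, the blue torus sits at roughly (12.3, 5.4) before and (12.0, 5.0) after.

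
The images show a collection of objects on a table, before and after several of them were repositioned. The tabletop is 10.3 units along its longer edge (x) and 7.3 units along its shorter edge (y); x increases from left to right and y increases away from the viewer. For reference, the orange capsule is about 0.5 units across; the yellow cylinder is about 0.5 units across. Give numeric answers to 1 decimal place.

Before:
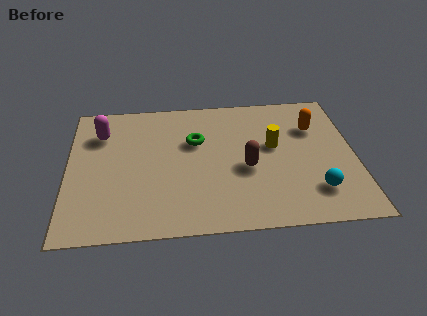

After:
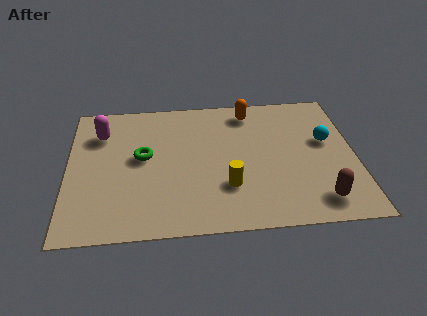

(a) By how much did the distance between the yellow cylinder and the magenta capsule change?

-0.8

The distance was about 6.3 in the first image and 5.5 in the second, so they moved 0.8 units closer together.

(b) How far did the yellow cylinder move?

2.6

From (7.4, 4.2) to (5.7, 2.2), the yellow cylinder covered √(1.7² + 2.0²) ≈ 2.6 units.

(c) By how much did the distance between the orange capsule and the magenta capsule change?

-2.2

They were about 7.7 units apart before and 5.5 after — 2.2 units closer together.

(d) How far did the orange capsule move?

2.5

The orange capsule was near (8.9, 5.1) before and (6.6, 6.2) after, so it travelled √(2.3² + 1.1²) ≈ 2.5 units.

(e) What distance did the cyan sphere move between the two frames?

2.6

The cyan sphere moved from about (8.8, 1.7) to (9.3, 4.3), a distance of √(0.5² + 2.6²) ≈ 2.6.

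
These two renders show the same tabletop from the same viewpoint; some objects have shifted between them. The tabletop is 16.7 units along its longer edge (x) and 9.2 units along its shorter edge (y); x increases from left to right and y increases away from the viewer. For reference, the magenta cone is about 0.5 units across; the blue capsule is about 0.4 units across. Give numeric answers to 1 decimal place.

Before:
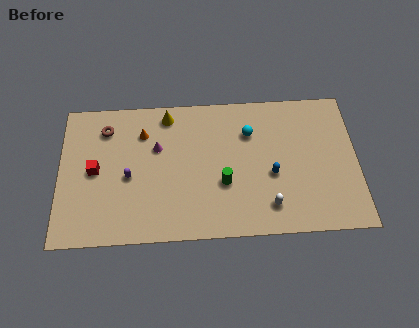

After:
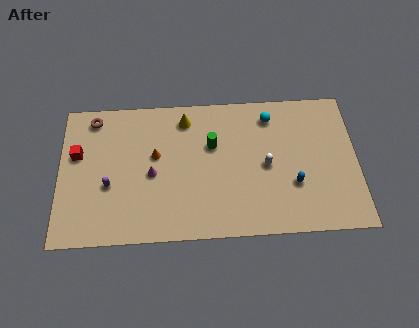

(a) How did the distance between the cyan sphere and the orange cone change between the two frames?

+0.9

The distance was about 6.0 in the first image and 6.9 in the second, so they moved 0.9 units further apart.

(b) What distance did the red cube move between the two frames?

1.5

The red cube moved from about (2.0, 4.6) to (1.0, 5.7), a distance of √(1.0² + 1.1²) ≈ 1.5.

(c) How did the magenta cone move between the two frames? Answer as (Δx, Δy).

(-0.3, -1.7)

The magenta cone started near (5.5, 5.9) and ended near (5.2, 4.2).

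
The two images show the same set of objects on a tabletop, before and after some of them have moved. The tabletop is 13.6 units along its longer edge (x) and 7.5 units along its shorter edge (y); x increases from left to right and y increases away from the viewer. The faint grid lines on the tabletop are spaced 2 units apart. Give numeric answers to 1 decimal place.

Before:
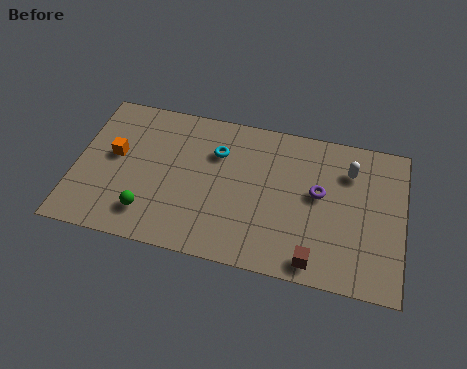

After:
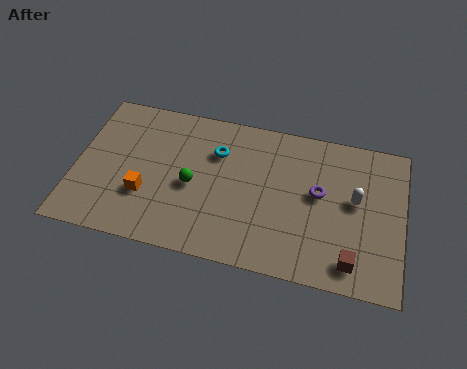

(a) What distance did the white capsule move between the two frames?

1.4

From (11.3, 5.6) to (11.6, 4.2), the white capsule covered √(0.3² + 1.4²) ≈ 1.4 units.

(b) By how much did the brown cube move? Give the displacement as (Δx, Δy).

(1.5, 0.3)

The brown cube was at about (10.1, 0.9) and moved to about (11.6, 1.2).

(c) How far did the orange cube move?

2.2

From (1.6, 4.2) to (3.0, 2.5), the orange cube covered √(1.4² + 1.7²) ≈ 2.2 units.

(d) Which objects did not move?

the cyan torus and the purple torus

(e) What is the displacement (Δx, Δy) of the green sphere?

(1.7, 1.8)

The green sphere was at about (3.2, 1.6) and moved to about (4.9, 3.4).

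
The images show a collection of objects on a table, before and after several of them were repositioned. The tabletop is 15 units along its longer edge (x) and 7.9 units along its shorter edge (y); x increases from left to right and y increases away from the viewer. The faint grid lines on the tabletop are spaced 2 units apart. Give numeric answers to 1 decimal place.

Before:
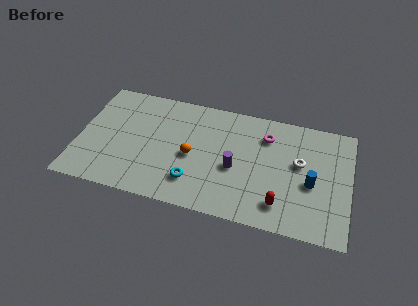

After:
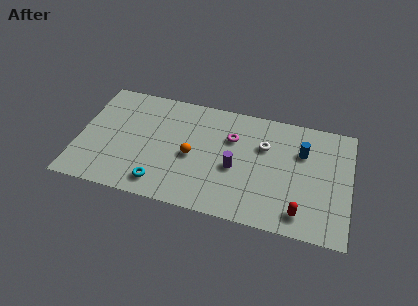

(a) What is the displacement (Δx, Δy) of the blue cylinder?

(-0.6, 2.0)

The blue cylinder started near (12.9, 3.4) and ended near (12.3, 5.4).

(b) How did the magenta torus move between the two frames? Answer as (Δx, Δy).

(-1.9, -0.6)

From the two frames, the magenta torus sits at roughly (10.3, 6.0) before and (8.4, 5.4) after.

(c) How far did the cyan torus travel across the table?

1.9

The cyan torus was near (6.5, 1.9) before and (4.7, 1.3) after, so it travelled √(1.8² + 0.6²) ≈ 1.9 units.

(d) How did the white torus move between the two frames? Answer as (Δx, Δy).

(-2.0, 0.7)

The white torus started near (12.2, 4.6) and ended near (10.2, 5.3).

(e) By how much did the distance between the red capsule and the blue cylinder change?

+1.7

They were about 2.4 units apart before and 4.1 after — 1.7 units further apart.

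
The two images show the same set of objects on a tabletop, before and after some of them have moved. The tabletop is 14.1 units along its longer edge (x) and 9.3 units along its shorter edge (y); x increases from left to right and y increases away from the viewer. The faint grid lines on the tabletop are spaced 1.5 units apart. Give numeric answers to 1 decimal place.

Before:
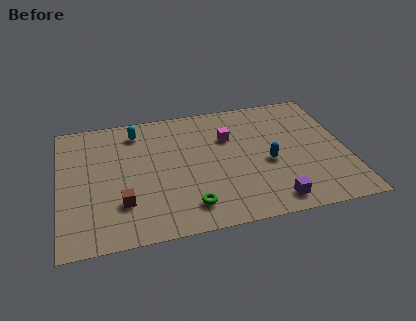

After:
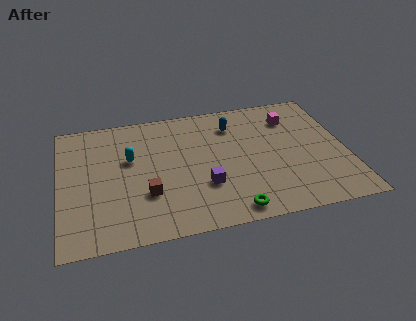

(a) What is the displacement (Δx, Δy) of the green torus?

(2.0, -0.7)

The green torus started near (6.2, 1.7) and ended near (8.2, 1.0).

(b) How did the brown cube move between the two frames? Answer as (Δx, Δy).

(1.2, 0.4)

The brown cube started near (3.0, 2.6) and ended near (4.2, 3.0).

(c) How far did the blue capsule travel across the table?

3.5

The blue capsule was near (10.2, 4.0) before and (8.7, 7.2) after, so it travelled √(1.5² + 3.2²) ≈ 3.5 units.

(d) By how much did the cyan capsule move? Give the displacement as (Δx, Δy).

(-0.4, -2.0)

From the two frames, the cyan capsule sits at roughly (3.9, 7.7) before and (3.5, 5.7) after.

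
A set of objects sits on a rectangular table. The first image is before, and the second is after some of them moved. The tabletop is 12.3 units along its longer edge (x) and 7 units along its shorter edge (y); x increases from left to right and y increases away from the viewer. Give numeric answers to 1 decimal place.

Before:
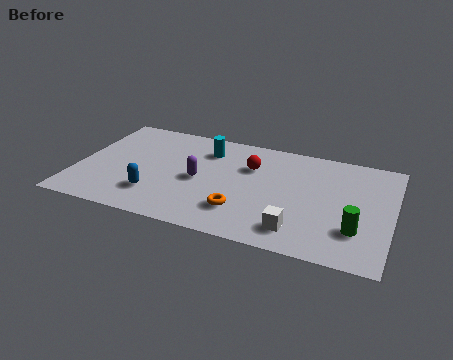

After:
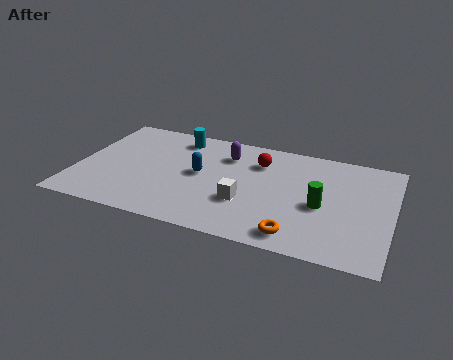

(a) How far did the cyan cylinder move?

1.3

The cyan cylinder moved from about (4.9, 5.4) to (3.7, 5.9), a distance of √(1.2² + 0.5²) ≈ 1.3.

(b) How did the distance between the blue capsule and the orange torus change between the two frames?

+1.4

The distance was about 3.4 in the first image and 4.8 in the second, so they moved 1.4 units further apart.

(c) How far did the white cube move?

2.4

From (8.8, 1.3) to (6.7, 2.4), the white cube covered √(2.1² + 1.1²) ≈ 2.4 units.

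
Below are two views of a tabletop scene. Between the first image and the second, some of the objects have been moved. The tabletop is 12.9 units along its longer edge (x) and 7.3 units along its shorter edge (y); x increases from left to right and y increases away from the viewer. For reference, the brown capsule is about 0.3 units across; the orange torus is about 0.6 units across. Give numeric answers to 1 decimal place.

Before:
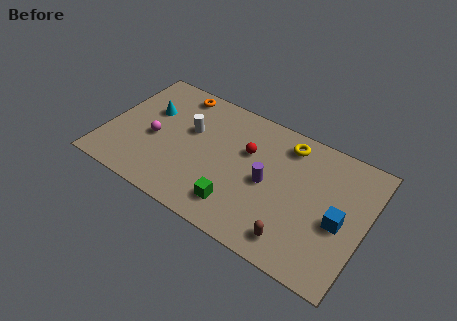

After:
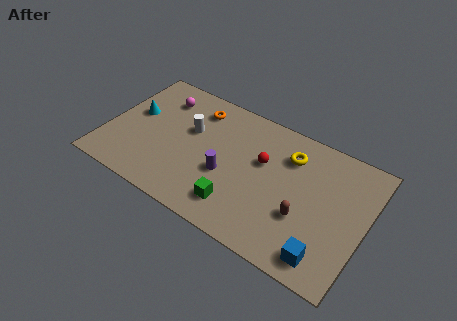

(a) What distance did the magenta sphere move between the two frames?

2.5

From (2.4, 3.2) to (2.3, 5.7), the magenta sphere covered √(0.1² + 2.5²) ≈ 2.5 units.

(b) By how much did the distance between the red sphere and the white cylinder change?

+0.8

Before: roughly 2.9 units apart; after: 3.7. That's 0.8 units further apart.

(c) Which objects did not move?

the green cube and the white cylinder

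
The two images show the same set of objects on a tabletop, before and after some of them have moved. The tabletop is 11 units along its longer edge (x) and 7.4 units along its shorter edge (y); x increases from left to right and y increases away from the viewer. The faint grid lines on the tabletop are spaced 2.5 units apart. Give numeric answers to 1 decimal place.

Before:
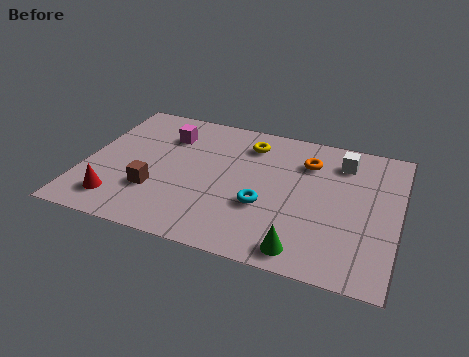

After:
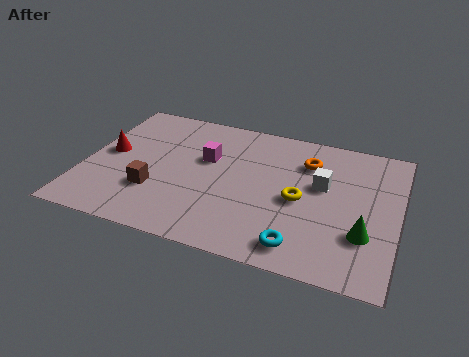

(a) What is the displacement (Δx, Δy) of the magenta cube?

(1.5, -0.9)

The magenta cube started near (2.7, 5.5) and ended near (4.2, 4.6).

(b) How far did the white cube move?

1.6

From (8.9, 5.9) to (8.3, 4.4), the white cube covered √(0.6² + 1.5²) ≈ 1.6 units.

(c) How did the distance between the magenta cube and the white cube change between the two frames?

-2.1

They were about 6.2 units apart before and 4.1 after — 2.1 units closer together.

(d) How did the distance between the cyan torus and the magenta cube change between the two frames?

+0.4

The distance was about 4.6 in the first image and 5.0 in the second, so they moved 0.4 units further apart.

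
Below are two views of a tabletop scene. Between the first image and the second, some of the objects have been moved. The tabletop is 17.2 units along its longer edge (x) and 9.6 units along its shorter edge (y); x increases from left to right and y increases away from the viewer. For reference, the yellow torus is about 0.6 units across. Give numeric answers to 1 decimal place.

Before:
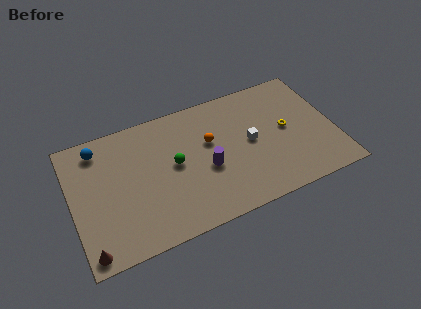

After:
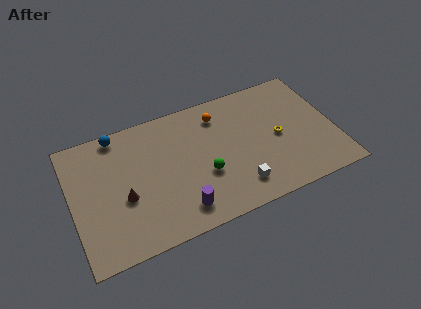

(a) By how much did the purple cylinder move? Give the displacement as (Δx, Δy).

(-2.0, -2.3)

The purple cylinder started near (8.7, 4.0) and ended near (6.7, 1.7).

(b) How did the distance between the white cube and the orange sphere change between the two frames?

+3.0

The distance was about 2.8 in the first image and 5.8 in the second, so they moved 3.0 units further apart.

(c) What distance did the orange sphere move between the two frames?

2.0

The orange sphere was near (9.1, 5.9) before and (9.9, 7.7) after, so it travelled √(0.8² + 1.8²) ≈ 2.0 units.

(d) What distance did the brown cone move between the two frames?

3.8

The brown cone was near (0.8, 1.0) before and (3.3, 3.9) after, so it travelled √(2.5² + 2.9²) ≈ 3.8 units.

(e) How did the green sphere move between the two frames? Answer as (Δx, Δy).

(1.8, -1.5)

The green sphere started near (6.7, 5.1) and ended near (8.5, 3.6).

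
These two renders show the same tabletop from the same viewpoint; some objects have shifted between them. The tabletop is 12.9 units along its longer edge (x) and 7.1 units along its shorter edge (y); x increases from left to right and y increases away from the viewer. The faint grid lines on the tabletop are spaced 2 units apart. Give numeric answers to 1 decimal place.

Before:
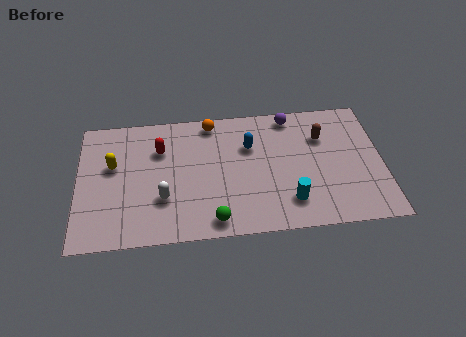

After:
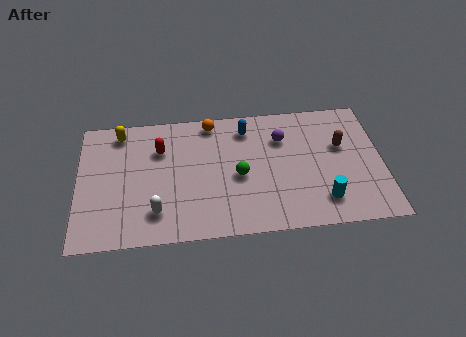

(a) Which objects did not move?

the orange sphere and the red capsule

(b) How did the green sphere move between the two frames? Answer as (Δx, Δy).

(1.1, 2.3)

The green sphere was at about (5.7, 0.9) and moved to about (6.8, 3.2).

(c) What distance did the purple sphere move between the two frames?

1.3

The purple sphere was near (9.1, 6.3) before and (8.7, 5.1) after, so it travelled √(0.4² + 1.2²) ≈ 1.3 units.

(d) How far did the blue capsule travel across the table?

1.0

The blue capsule moved from about (7.3, 4.8) to (7.2, 5.8), a distance of √(0.1² + 1.0²) ≈ 1.0.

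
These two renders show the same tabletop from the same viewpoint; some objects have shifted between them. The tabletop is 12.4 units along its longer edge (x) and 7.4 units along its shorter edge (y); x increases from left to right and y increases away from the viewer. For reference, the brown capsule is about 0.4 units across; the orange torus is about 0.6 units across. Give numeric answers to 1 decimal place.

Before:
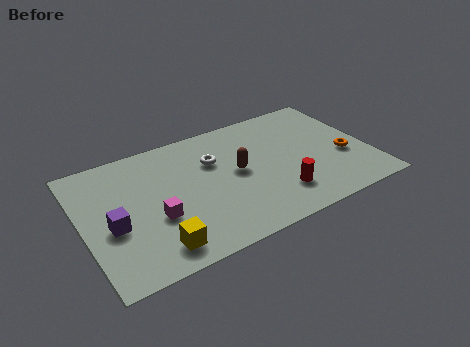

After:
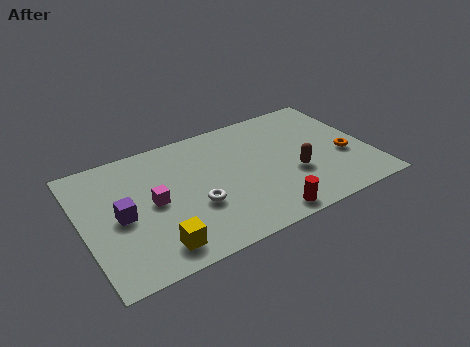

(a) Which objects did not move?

the yellow cube and the orange torus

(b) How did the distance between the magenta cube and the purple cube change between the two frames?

-0.4

The distance was about 1.8 in the first image and 1.4 in the second, so they moved 0.4 units closer together.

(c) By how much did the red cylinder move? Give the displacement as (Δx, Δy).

(-0.8, -1.0)

The red cylinder was at about (8.2, 1.8) and moved to about (7.4, 0.8).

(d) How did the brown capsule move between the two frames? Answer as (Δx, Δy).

(2.3, -1.2)

The brown capsule was at about (6.7, 3.9) and moved to about (9.0, 2.7).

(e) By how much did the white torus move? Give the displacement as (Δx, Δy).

(-1.1, -2.3)

The white torus started near (5.8, 5.0) and ended near (4.7, 2.7).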